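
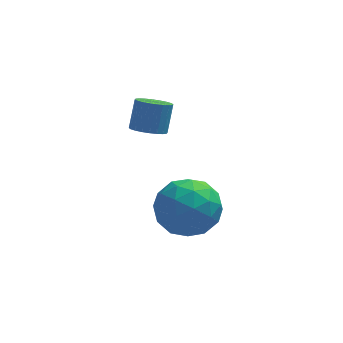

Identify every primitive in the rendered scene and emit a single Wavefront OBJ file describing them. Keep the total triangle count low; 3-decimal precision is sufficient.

v -2.24 -0.165 -0.305
v -1.845 0.154 -0.586
v -1.625 0.665 0.305
v -2.02 0.345 0.585
v -2.031 0.28 -0.612
v -1.811 0.791 0.278
v -2.249 0.339 -0.592
v -2.029 0.849 0.298
v -2.465 0.32 -0.528
v -2.245 0.831 0.362
v -2.647 0.228 -0.43
v -2.427 0.739 0.46
v -2.767 0.076 -0.313
v -2.547 0.587 0.577
v -2.807 -0.113 -0.195
v -2.587 0.398 0.695
v -2.761 -0.31 -0.094
v -2.54 0.201 0.797
v -2.635 -0.485 -0.025
v -2.415 0.026 0.866
v -2.449 -0.611 0.002
v -2.229 -0.1 0.892
v -2.231 -0.669 -0.018
v -2.011 -0.159 0.872
v -2.015 -0.651 -0.082
v -1.795 -0.14 0.808
v -1.833 -0.559 -0.18
v -1.613 -0.048 0.71
v -1.713 -0.407 -0.297
v -1.493 0.104 0.593
v -1.673 -0.218 -0.415
v -1.453 0.293 0.475
v -1.72 -0.021 -0.517
v -1.499 0.49 0.374
v -2.188 -1.258 -2.922
v -1.732 -0.753 -3.792
v -0.568 -1.767 -2.368
v -0.112 -1.262 -3.238
v -0.576 -0.665 -2.433
v -1.577 -0.35 -2.776
v -0.723 -2.17 -3.384
v -1.724 -1.855 -3.727
v -0.827 -1.317 -4.077
v -0.736 -0.387 -3.49
v -1.564 -2.133 -2.67
v -1.473 -1.203 -2.083
v -2.102 -0.961 -3.406
v -0.198 -1.559 -2.754
v -0.47 -1.208 -2.281
v -0.202 -0.911 -2.792
v -2.011 -0.724 -2.809
v -1.743 -0.427 -3.32
v -1.064 -0.375 -2.521
v -0.557 -2.093 -2.84
v -0.289 -1.796 -3.351
v -2.098 -1.609 -3.368
v -1.83 -1.312 -3.879
v -1.236 -2.145 -3.639
v -1.302 -0.996 -4.085
v -0.35 -1.295 -3.759
v -0.709 -1.828 -3.845
v -1.297 -1.643 -4.046
v -1.249 -0.449 -3.739
v -0.296 -0.748 -3.413
v -0.569 -0.397 -2.941
v -1.157 -0.212 -3.142
v -0.716 -0.78 -3.907
v -2.004 -1.772 -2.747
v -1.051 -2.071 -2.421
v -1.143 -2.308 -3.018
v -1.731 -2.123 -3.219
v -1.95 -1.225 -2.401
v -0.998 -1.524 -2.075
v -1.003 -0.877 -2.114
v -1.591 -0.692 -2.315
v -1.584 -1.74 -2.253
f 2 1 5
f 2 5 3
f 3 5 6
f 3 6 4
f 5 1 7
f 5 7 6
f 6 7 8
f 6 8 4
f 7 1 9
f 7 9 8
f 8 9 10
f 8 10 4
f 9 1 11
f 9 11 10
f 10 11 12
f 10 12 4
f 11 1 13
f 11 13 12
f 12 13 14
f 12 14 4
f 13 1 15
f 13 15 14
f 14 15 16
f 14 16 4
f 15 1 17
f 15 17 16
f 16 17 18
f 16 18 4
f 17 1 19
f 17 19 18
f 18 19 20
f 18 20 4
f 19 1 21
f 19 21 20
f 20 21 22
f 20 22 4
f 21 1 23
f 21 23 22
f 22 23 24
f 22 24 4
f 23 1 25
f 23 25 24
f 24 25 26
f 24 26 4
f 25 1 27
f 25 27 26
f 26 27 28
f 26 28 4
f 27 1 29
f 27 29 28
f 28 29 30
f 28 30 4
f 29 1 31
f 29 31 30
f 30 31 32
f 30 32 4
f 31 1 33
f 31 33 32
f 32 33 34
f 32 34 4
f 33 1 2
f 33 2 34
f 34 2 3
f 34 3 4
f 35 72 51
f 72 46 75
f 51 75 40
f 72 75 51
f 35 51 47
f 51 40 52
f 47 52 36
f 51 52 47
f 35 47 56
f 47 36 57
f 56 57 42
f 47 57 56
f 35 56 68
f 56 42 71
f 68 71 45
f 56 71 68
f 35 68 72
f 68 45 76
f 72 76 46
f 68 76 72
f 36 52 63
f 52 40 66
f 63 66 44
f 52 66 63
f 40 75 53
f 75 46 74
f 53 74 39
f 75 74 53
f 46 76 73
f 76 45 69
f 73 69 37
f 76 69 73
f 45 71 70
f 71 42 58
f 70 58 41
f 71 58 70
f 42 57 62
f 57 36 59
f 62 59 43
f 57 59 62
f 38 64 50
f 64 44 65
f 50 65 39
f 64 65 50
f 38 50 48
f 50 39 49
f 48 49 37
f 50 49 48
f 38 48 55
f 48 37 54
f 55 54 41
f 48 54 55
f 38 55 60
f 55 41 61
f 60 61 43
f 55 61 60
f 38 60 64
f 60 43 67
f 64 67 44
f 60 67 64
f 39 65 53
f 65 44 66
f 53 66 40
f 65 66 53
f 37 49 73
f 49 39 74
f 73 74 46
f 49 74 73
f 41 54 70
f 54 37 69
f 70 69 45
f 54 69 70
f 43 61 62
f 61 41 58
f 62 58 42
f 61 58 62
f 44 67 63
f 67 43 59
f 63 59 36
f 67 59 63



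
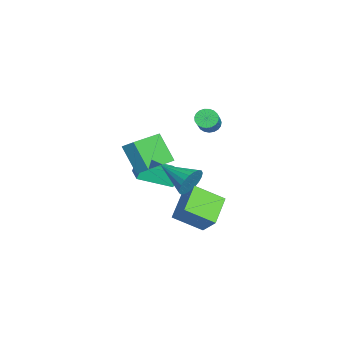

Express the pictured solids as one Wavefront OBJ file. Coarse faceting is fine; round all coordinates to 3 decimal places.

v 1.655 1.17 -3.043
v 1.697 -0.47 -2.064
v 0.036 1.629 -2.204
v 0.078 -0.011 -1.226
v 2.422 1.851 -1.934
v 2.464 0.211 -0.956
v 0.803 2.31 -1.096
v 0.845 0.67 -0.117
v 1.768 -1.681 4.032
v 2.105 -1.066 4.564
v 2.618 -0.883 2.57
v 2.955 -0.268 3.102
v 3.465 -2.892 4.358
v 3.802 -2.277 4.89
v 4.315 -2.094 2.896
v 4.652 -1.479 3.428
v -2.623 1.329 2.674
v -2.253 1.064 2.209
v -0.888 0.947 3.361
v -1.257 1.211 3.826
v -2.204 1.328 2.177
v -0.838 1.211 3.329
v -2.226 1.592 2.231
v -0.861 1.475 3.383
v -2.318 1.81 2.362
v -0.952 1.693 3.514
v -2.462 1.945 2.546
v -1.097 1.828 3.698
v -2.634 1.974 2.753
v -1.268 1.856 3.905
v -2.804 1.891 2.946
v -1.438 1.773 4.098
v -2.942 1.71 3.092
v -1.577 1.593 4.244
v -3.026 1.464 3.166
v -1.66 1.347 4.317
v -3.039 1.194 3.154
v -1.674 1.077 4.306
v -2.981 0.948 3.06
v -1.616 0.83 4.212
v -2.861 0.767 2.899
v -1.496 0.65 4.051
v -2.699 0.684 2.699
v -1.334 0.566 3.851
v -2.524 0.712 2.495
v -1.159 0.594 3.647
v -2.367 0.846 2.322
v -1.001 0.729 3.473
v 1.324 0.512 0.443
v 1.799 0.457 1.264
v 0.176 -1.132 0.997
v 1.5 0.697 1.358
v 1.171 0.905 1.294
v 0.868 1.046 1.083
v 0.644 1.094 0.761
v 0.537 1.041 0.385
v 0.567 0.897 0.018
v 0.727 0.687 -0.275
v 0.991 0.446 -0.444
v 1.312 0.216 -0.46
v 1.635 0.038 -0.319
v 1.905 -0.058 -0.047
v 2.074 -0.056 0.311
v 2.113 0.044 0.691
v 2.016 0.226 1.028
v -3.622 -2.953 -1.868
v -3.882 -2.635 -0.978
v -3.925 -0.987 -2.658
v -4.184 -0.669 -1.768
v -2.096 -2.591 -1.552
v -2.355 -2.273 -0.662
v -2.398 -0.625 -2.342
v -2.658 -0.307 -1.452
f 2 4 1
f 5 2 1
f 1 4 3
f 3 5 1
f 2 8 4
f 6 2 5
f 6 8 2
f 4 8 3
f 7 5 3
f 3 8 7
f 7 6 5
f 8 6 7
f 10 12 9
f 13 10 9
f 9 12 11
f 11 13 9
f 10 16 12
f 14 10 13
f 14 16 10
f 12 16 11
f 15 13 11
f 11 16 15
f 15 14 13
f 16 14 15
f 18 17 21
f 18 21 19
f 19 21 22
f 19 22 20
f 21 17 23
f 21 23 22
f 22 23 24
f 22 24 20
f 23 17 25
f 23 25 24
f 24 25 26
f 24 26 20
f 25 17 27
f 25 27 26
f 26 27 28
f 26 28 20
f 27 17 29
f 27 29 28
f 28 29 30
f 28 30 20
f 29 17 31
f 29 31 30
f 30 31 32
f 30 32 20
f 31 17 33
f 31 33 32
f 32 33 34
f 32 34 20
f 33 17 35
f 33 35 34
f 34 35 36
f 34 36 20
f 35 17 37
f 35 37 36
f 36 37 38
f 36 38 20
f 37 17 39
f 37 39 38
f 38 39 40
f 38 40 20
f 39 17 41
f 39 41 40
f 40 41 42
f 40 42 20
f 41 17 43
f 41 43 42
f 42 43 44
f 42 44 20
f 43 17 45
f 43 45 44
f 44 45 46
f 44 46 20
f 45 17 47
f 45 47 46
f 46 47 48
f 46 48 20
f 47 17 18
f 47 18 48
f 48 18 19
f 48 19 20
f 50 49 52
f 50 52 51
f 52 49 53
f 52 53 51
f 53 49 54
f 53 54 51
f 54 49 55
f 54 55 51
f 55 49 56
f 55 56 51
f 56 49 57
f 56 57 51
f 57 49 58
f 57 58 51
f 58 49 59
f 58 59 51
f 59 49 60
f 59 60 51
f 60 49 61
f 60 61 51
f 61 49 62
f 61 62 51
f 62 49 63
f 62 63 51
f 63 49 64
f 63 64 51
f 64 49 65
f 64 65 51
f 65 49 50
f 65 50 51
f 67 69 66
f 70 67 66
f 66 69 68
f 68 70 66
f 67 73 69
f 71 67 70
f 71 73 67
f 69 73 68
f 72 70 68
f 68 73 72
f 72 71 70
f 73 71 72



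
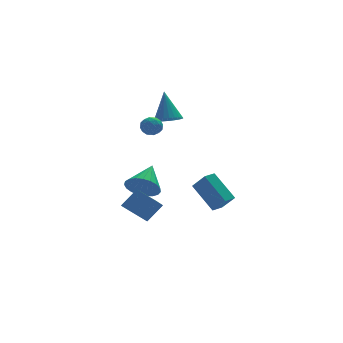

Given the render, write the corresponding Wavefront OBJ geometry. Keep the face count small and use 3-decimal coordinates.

v -3.439 -1.718 3.449
v -2.894 -1.38 3.483
v -2.946 -2.46 2.917
v -2.401 -2.122 2.951
v -2.647 -2.388 3.48
v -2.952 -1.929 3.809
v -2.888 -1.911 2.591
v -3.193 -1.452 2.92
v -2.554 -1.5 2.952
v -2.405 -1.794 3.502
v -3.435 -2.046 2.898
v -3.286 -2.34 3.448
v -3.21 -1.484 3.513
v -2.63 -2.356 2.887
v -2.775 -2.512 3.199
v -2.455 -2.314 3.218
v -3.243 -1.806 3.705
v -2.923 -1.608 3.724
v -2.778 -2.2 3.723
v -2.917 -2.232 2.676
v -2.597 -2.034 2.695
v -3.385 -1.526 3.182
v -3.065 -1.328 3.201
v -3.062 -1.64 2.677
v -2.69 -1.355 3.22
v -2.4 -1.792 2.908
v -2.686 -1.667 2.696
v -2.865 -1.398 2.89
v -2.602 -1.529 3.544
v -2.312 -1.965 3.231
v -2.457 -2.121 3.542
v -2.636 -1.852 3.735
v -2.402 -1.599 3.232
v -3.528 -1.875 3.169
v -3.238 -2.311 2.856
v -3.204 -1.988 2.665
v -3.383 -1.719 2.858
v -3.44 -2.048 3.492
v -3.15 -2.485 3.18
v -2.975 -2.442 3.51
v -3.154 -2.173 3.704
v -3.438 -2.241 3.168
v -3.049 -0.796 -1.69
v -2.293 -1.459 -1.596
v -2.051 0.476 -0.75
v -2.196 -1.267 -1.957
v -2.247 -0.994 -2.272
v -2.436 -0.687 -2.486
v -2.732 -0.399 -2.563
v -3.082 -0.179 -2.489
v -3.426 -0.066 -2.277
v -3.705 -0.079 -1.964
v -3.871 -0.216 -1.603
v -3.894 -0.453 -1.257
v -3.771 -0.75 -0.986
v -3.524 -1.054 -0.837
v -3.194 -1.314 -0.836
v -2.839 -1.485 -0.982
v -2.52 -1.536 -1.251
v -4.216 -3.811 -2.359
v -3.297 -3.645 -1.412
v -4.91 -2.833 -1.857
v -3.991 -2.667 -0.91
v -3.509 -2.873 -3.21
v -2.59 -2.707 -2.263
v -4.203 -1.895 -2.708
v -3.284 -1.729 -1.761
v 1.715 1.241 -5.07
v 1.046 2.661 -3.674
v 2.424 1.61 -5.105
v 1.755 3.029 -3.71
v 2.165 0.471 -4.07
v 1.496 1.89 -2.675
v 2.874 0.839 -4.106
v 2.205 2.259 -2.71
v -0.705 1.648 2.056
v -0.063 1.217 2.264
v -0.615 2.612 3.784
v 0.07 1.461 2.121
v 0.086 1.733 1.968
v -0.019 1.991 1.829
v -0.228 2.198 1.725
v -0.51 2.321 1.671
v -0.821 2.341 1.675
v -1.115 2.256 1.738
v -1.346 2.078 1.849
v -1.48 1.835 1.992
v -1.495 1.563 2.145
v -1.39 1.304 2.284
v -1.181 1.098 2.388
v -0.899 0.975 2.442
v -0.588 0.954 2.438
v -0.294 1.039 2.375
f 1 38 17
f 38 12 41
f 17 41 6
f 38 41 17
f 1 17 13
f 17 6 18
f 13 18 2
f 17 18 13
f 1 13 22
f 13 2 23
f 22 23 8
f 13 23 22
f 1 22 34
f 22 8 37
f 34 37 11
f 22 37 34
f 1 34 38
f 34 11 42
f 38 42 12
f 34 42 38
f 2 18 29
f 18 6 32
f 29 32 10
f 18 32 29
f 6 41 19
f 41 12 40
f 19 40 5
f 41 40 19
f 12 42 39
f 42 11 35
f 39 35 3
f 42 35 39
f 11 37 36
f 37 8 24
f 36 24 7
f 37 24 36
f 8 23 28
f 23 2 25
f 28 25 9
f 23 25 28
f 4 30 16
f 30 10 31
f 16 31 5
f 30 31 16
f 4 16 14
f 16 5 15
f 14 15 3
f 16 15 14
f 4 14 21
f 14 3 20
f 21 20 7
f 14 20 21
f 4 21 26
f 21 7 27
f 26 27 9
f 21 27 26
f 4 26 30
f 26 9 33
f 30 33 10
f 26 33 30
f 5 31 19
f 31 10 32
f 19 32 6
f 31 32 19
f 3 15 39
f 15 5 40
f 39 40 12
f 15 40 39
f 7 20 36
f 20 3 35
f 36 35 11
f 20 35 36
f 9 27 28
f 27 7 24
f 28 24 8
f 27 24 28
f 10 33 29
f 33 9 25
f 29 25 2
f 33 25 29
f 44 43 46
f 44 46 45
f 46 43 47
f 46 47 45
f 47 43 48
f 47 48 45
f 48 43 49
f 48 49 45
f 49 43 50
f 49 50 45
f 50 43 51
f 50 51 45
f 51 43 52
f 51 52 45
f 52 43 53
f 52 53 45
f 53 43 54
f 53 54 45
f 54 43 55
f 54 55 45
f 55 43 56
f 55 56 45
f 56 43 57
f 56 57 45
f 57 43 58
f 57 58 45
f 58 43 59
f 58 59 45
f 59 43 44
f 59 44 45
f 61 63 60
f 64 61 60
f 60 63 62
f 62 64 60
f 61 67 63
f 65 61 64
f 65 67 61
f 63 67 62
f 66 64 62
f 62 67 66
f 66 65 64
f 67 65 66
f 69 71 68
f 72 69 68
f 68 71 70
f 70 72 68
f 69 75 71
f 73 69 72
f 73 75 69
f 71 75 70
f 74 72 70
f 70 75 74
f 74 73 72
f 75 73 74
f 77 76 79
f 77 79 78
f 79 76 80
f 79 80 78
f 80 76 81
f 80 81 78
f 81 76 82
f 81 82 78
f 82 76 83
f 82 83 78
f 83 76 84
f 83 84 78
f 84 76 85
f 84 85 78
f 85 76 86
f 85 86 78
f 86 76 87
f 86 87 78
f 87 76 88
f 87 88 78
f 88 76 89
f 88 89 78
f 89 76 90
f 89 90 78
f 90 76 91
f 90 91 78
f 91 76 92
f 91 92 78
f 92 76 93
f 92 93 78
f 93 76 77
f 93 77 78



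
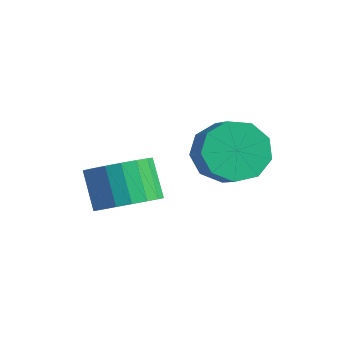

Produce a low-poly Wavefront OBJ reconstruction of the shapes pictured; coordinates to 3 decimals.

v 0.269 -4.094 0.624
v 1.122 -4.113 1.253
v 0.263 -3.785 2.426
v -0.589 -3.766 1.796
v 1.104 -3.662 1.114
v 0.245 -3.334 2.287
v 0.921 -3.297 0.878
v 0.062 -2.969 2.051
v 0.609 -3.09 0.591
v -0.25 -2.762 1.764
v 0.229 -3.082 0.311
v -0.63 -2.754 1.484
v -0.142 -3.274 0.093
v -1.001 -2.946 1.265
v -0.432 -3.629 -0.02
v -1.291 -3.3 1.152
v -0.583 -4.075 -0.006
v -1.442 -3.747 1.167
v -0.565 -4.526 0.133
v -1.424 -4.198 1.306
v -0.382 -4.891 0.369
v -1.241 -4.563 1.542
v -0.07 -5.098 0.656
v -0.929 -4.77 1.829
v 0.31 -5.106 0.936
v -0.549 -4.778 2.109
v 0.681 -4.914 1.155
v -0.178 -4.586 2.327
v 0.971 -4.56 1.268
v 0.112 -4.231 2.44
v 1.319 -1.23 2.13
v 1.769 -1.751 1.272
v 2.651 -2.11 1.952
v 2.201 -1.59 2.81
v 2.028 -1.045 1.309
v 2.909 -1.405 1.989
v 1.955 -0.426 1.731
v 2.837 -0.786 2.411
v 1.585 -0.183 2.339
v 2.466 -0.543 3.019
v 1.09 -0.43 2.85
v 1.972 -0.79 3.53
v 0.703 -1.052 3.023
v 1.584 -1.411 3.703
v 0.604 -1.757 2.779
v 1.485 -2.116 3.459
v 0.84 -2.215 2.231
v 1.721 -2.575 2.911
v 1.3 -2.213 1.636
v 2.181 -2.572 2.316
f 2 1 5
f 2 5 3
f 3 5 6
f 3 6 4
f 5 1 7
f 5 7 6
f 6 7 8
f 6 8 4
f 7 1 9
f 7 9 8
f 8 9 10
f 8 10 4
f 9 1 11
f 9 11 10
f 10 11 12
f 10 12 4
f 11 1 13
f 11 13 12
f 12 13 14
f 12 14 4
f 13 1 15
f 13 15 14
f 14 15 16
f 14 16 4
f 15 1 17
f 15 17 16
f 16 17 18
f 16 18 4
f 17 1 19
f 17 19 18
f 18 19 20
f 18 20 4
f 19 1 21
f 19 21 20
f 20 21 22
f 20 22 4
f 21 1 23
f 21 23 22
f 22 23 24
f 22 24 4
f 23 1 25
f 23 25 24
f 24 25 26
f 24 26 4
f 25 1 27
f 25 27 26
f 26 27 28
f 26 28 4
f 27 1 29
f 27 29 28
f 28 29 30
f 28 30 4
f 29 1 2
f 29 2 30
f 30 2 3
f 30 3 4
f 32 31 35
f 32 35 33
f 33 35 36
f 33 36 34
f 35 31 37
f 35 37 36
f 36 37 38
f 36 38 34
f 37 31 39
f 37 39 38
f 38 39 40
f 38 40 34
f 39 31 41
f 39 41 40
f 40 41 42
f 40 42 34
f 41 31 43
f 41 43 42
f 42 43 44
f 42 44 34
f 43 31 45
f 43 45 44
f 44 45 46
f 44 46 34
f 45 31 47
f 45 47 46
f 46 47 48
f 46 48 34
f 47 31 49
f 47 49 48
f 48 49 50
f 48 50 34
f 49 31 32
f 49 32 50
f 50 32 33
f 50 33 34



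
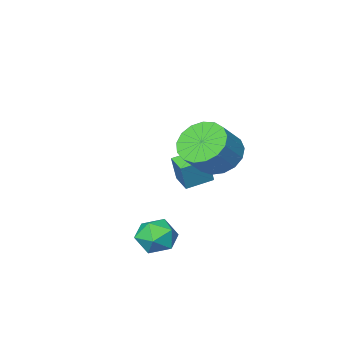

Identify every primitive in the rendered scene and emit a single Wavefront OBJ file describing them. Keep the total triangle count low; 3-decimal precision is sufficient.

v 1.51 1.338 -3.617
v 2.148 0.857 -3.88
v 1.192 0.403 -2.68
v 1.83 -0.078 -2.943
v 1.986 0.646 -2.545
v 2.183 1.224 -3.124
v 1.157 0.036 -3.436
v 1.354 0.614 -4.015
v 1.929 0.052 -3.768
v 2.442 0.429 -3.218
v 0.898 0.831 -3.342
v 1.411 1.208 -2.792
v -1.442 -0.15 -0.417
v -0.725 -0.203 -1.112
v 0.199 0.058 -0.177
v -0.518 0.11 0.517
v -0.853 0.258 -1.114
v 0.071 0.519 -0.18
v -1.116 0.626 -0.957
v -0.192 0.887 -0.022
v -1.454 0.816 -0.676
v -0.529 1.076 0.259
v -1.789 0.784 -0.335
v -0.865 1.045 0.599
v -2.044 0.538 -0.014
v -1.12 0.799 0.921
v -2.162 0.135 0.215
v -1.238 0.396 1.15
v -2.115 -0.334 0.299
v -1.191 -0.073 1.234
v -1.914 -0.761 0.219
v -0.989 -0.5 1.154
v -1.604 -1.048 -0.007
v -0.68 -0.787 0.928
v -1.258 -1.129 -0.326
v -0.334 -0.868 0.608
v -0.953 -0.986 -0.667
v -0.029 -0.725 0.267
v -0.761 -0.652 -0.951
v 0.163 -0.391 -0.016
v -3.535 -4.193 -3.387
v -3.2 -4.044 -2.182
v -3.381 -3.299 -3.541
v -3.046 -3.15 -2.336
v -2.434 -4.43 -3.664
v -2.099 -4.281 -2.459
v -2.28 -3.536 -3.818
v -1.945 -3.387 -2.613
f 1 12 6
f 1 6 2
f 1 2 8
f 1 8 11
f 1 11 12
f 2 6 10
f 6 12 5
f 12 11 3
f 11 8 7
f 8 2 9
f 4 10 5
f 4 5 3
f 4 3 7
f 4 7 9
f 4 9 10
f 5 10 6
f 3 5 12
f 7 3 11
f 9 7 8
f 10 9 2
f 14 13 17
f 14 17 15
f 15 17 18
f 15 18 16
f 17 13 19
f 17 19 18
f 18 19 20
f 18 20 16
f 19 13 21
f 19 21 20
f 20 21 22
f 20 22 16
f 21 13 23
f 21 23 22
f 22 23 24
f 22 24 16
f 23 13 25
f 23 25 24
f 24 25 26
f 24 26 16
f 25 13 27
f 25 27 26
f 26 27 28
f 26 28 16
f 27 13 29
f 27 29 28
f 28 29 30
f 28 30 16
f 29 13 31
f 29 31 30
f 30 31 32
f 30 32 16
f 31 13 33
f 31 33 32
f 32 33 34
f 32 34 16
f 33 13 35
f 33 35 34
f 34 35 36
f 34 36 16
f 35 13 37
f 35 37 36
f 36 37 38
f 36 38 16
f 37 13 39
f 37 39 38
f 38 39 40
f 38 40 16
f 39 13 14
f 39 14 40
f 40 14 15
f 40 15 16
f 42 44 41
f 45 42 41
f 41 44 43
f 43 45 41
f 42 48 44
f 46 42 45
f 46 48 42
f 44 48 43
f 47 45 43
f 43 48 47
f 47 46 45
f 48 46 47



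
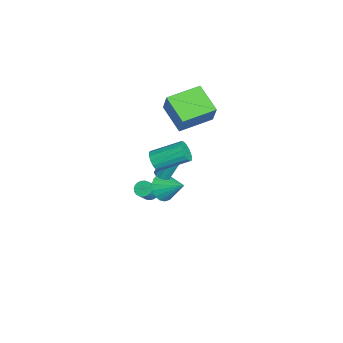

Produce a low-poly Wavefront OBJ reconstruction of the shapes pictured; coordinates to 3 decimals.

v 2.026 -0.648 3.039
v 2.588 -0.479 2.658
v 2.637 1.257 3.5
v 2.074 1.088 3.881
v 2.33 -0.38 2.469
v 2.379 1.356 3.31
v 2.002 -0.342 2.41
v 2.051 1.394 3.252
v 1.68 -0.375 2.495
v 1.729 1.361 3.337
v 1.437 -0.47 2.706
v 1.485 1.266 3.547
v 1.328 -0.606 2.992
v 1.377 1.131 3.834
v 1.38 -0.751 3.289
v 1.429 0.985 4.131
v 1.579 -0.873 3.529
v 1.628 0.863 4.371
v 1.881 -0.944 3.657
v 1.93 0.793 4.499
v 2.216 -0.946 3.643
v 2.265 0.79 4.485
v 2.507 -0.881 3.491
v 2.556 0.855 4.333
v 2.688 -0.762 3.235
v 2.737 0.974 4.077
v 2.717 -0.617 2.935
v 2.766 1.119 3.776
v -0.184 -0.142 -0.097
v 0.154 0.215 -0.233
v -0.018 1.119 1.721
v -0.356 0.762 1.857
v -0.134 0.32 -0.307
v -0.306 1.224 1.647
v -0.441 0.249 -0.301
v -0.613 1.153 1.653
v -0.65 0.028 -0.217
v -0.822 0.932 1.737
v -0.681 -0.258 -0.087
v -0.853 0.647 1.867
v -0.522 -0.499 0.039
v -0.694 0.405 1.993
v -0.234 -0.604 0.113
v -0.406 0.3 2.067
v 0.073 -0.533 0.107
v -0.099 0.371 2.061
v 0.282 -0.312 0.023
v 0.11 0.592 1.977
v 0.313 -0.027 -0.107
v 0.141 0.878 1.847
v -3.563 0.078 3.098
v -2.858 0.24 4.514
v -4.478 2.043 3.328
v -3.772 2.206 4.744
v -1.988 0.914 2.216
v -1.282 1.077 3.632
v -2.902 2.88 2.446
v -2.197 3.042 3.862
v -1.876 0.008 -2.726
v -1.49 0.343 -3.551
v -1.044 1.152 -1.874
v -1.851 0.576 -3.512
v -2.217 0.697 -3.317
v -2.515 0.682 -3.005
v -2.687 0.533 -2.638
v -2.698 0.28 -2.288
v -2.546 -0.026 -2.025
v -2.261 -0.326 -1.901
v -1.9 -0.559 -1.94
v -1.534 -0.68 -2.134
v -1.236 -0.665 -2.446
v -1.064 -0.516 -2.813
v -1.054 -0.263 -3.163
v -1.206 0.043 -3.426
v -3.279 -0.719 -4.384
v -2.803 -0.52 -4.626
v -2.145 -0.961 -3.698
v -2.621 -1.161 -3.456
v -2.87 -0.337 -4.492
v -2.213 -0.778 -3.564
v -3.008 -0.22 -4.338
v -2.35 -0.661 -3.41
v -3.193 -0.189 -4.193
v -2.535 -0.631 -3.265
v -3.392 -0.25 -4.08
v -2.735 -0.692 -3.153
v -3.572 -0.392 -4.021
v -2.915 -0.834 -3.093
v -3.701 -0.591 -4.024
v -3.044 -1.033 -3.096
v -3.758 -0.812 -4.089
v -3.1 -1.253 -3.161
v -3.731 -1.017 -4.205
v -3.073 -1.458 -3.277
v -3.626 -1.17 -4.352
v -2.969 -1.612 -3.424
v -3.461 -1.246 -4.505
v -2.804 -1.687 -3.577
v -3.265 -1.23 -4.637
v -2.607 -1.671 -3.709
v -3.071 -1.126 -4.725
v -2.413 -1.567 -3.797
v -2.913 -0.952 -4.754
v -2.255 -1.393 -3.826
v -2.818 -0.737 -4.719
v -2.16 -1.179 -3.791
f 2 1 5
f 2 5 3
f 3 5 6
f 3 6 4
f 5 1 7
f 5 7 6
f 6 7 8
f 6 8 4
f 7 1 9
f 7 9 8
f 8 9 10
f 8 10 4
f 9 1 11
f 9 11 10
f 10 11 12
f 10 12 4
f 11 1 13
f 11 13 12
f 12 13 14
f 12 14 4
f 13 1 15
f 13 15 14
f 14 15 16
f 14 16 4
f 15 1 17
f 15 17 16
f 16 17 18
f 16 18 4
f 17 1 19
f 17 19 18
f 18 19 20
f 18 20 4
f 19 1 21
f 19 21 20
f 20 21 22
f 20 22 4
f 21 1 23
f 21 23 22
f 22 23 24
f 22 24 4
f 23 1 25
f 23 25 24
f 24 25 26
f 24 26 4
f 25 1 27
f 25 27 26
f 26 27 28
f 26 28 4
f 27 1 2
f 27 2 28
f 28 2 3
f 28 3 4
f 30 29 33
f 30 33 31
f 31 33 34
f 31 34 32
f 33 29 35
f 33 35 34
f 34 35 36
f 34 36 32
f 35 29 37
f 35 37 36
f 36 37 38
f 36 38 32
f 37 29 39
f 37 39 38
f 38 39 40
f 38 40 32
f 39 29 41
f 39 41 40
f 40 41 42
f 40 42 32
f 41 29 43
f 41 43 42
f 42 43 44
f 42 44 32
f 43 29 45
f 43 45 44
f 44 45 46
f 44 46 32
f 45 29 47
f 45 47 46
f 46 47 48
f 46 48 32
f 47 29 49
f 47 49 48
f 48 49 50
f 48 50 32
f 49 29 30
f 49 30 50
f 50 30 31
f 50 31 32
f 52 54 51
f 55 52 51
f 51 54 53
f 53 55 51
f 52 58 54
f 56 52 55
f 56 58 52
f 54 58 53
f 57 55 53
f 53 58 57
f 57 56 55
f 58 56 57
f 60 59 62
f 60 62 61
f 62 59 63
f 62 63 61
f 63 59 64
f 63 64 61
f 64 59 65
f 64 65 61
f 65 59 66
f 65 66 61
f 66 59 67
f 66 67 61
f 67 59 68
f 67 68 61
f 68 59 69
f 68 69 61
f 69 59 70
f 69 70 61
f 70 59 71
f 70 71 61
f 71 59 72
f 71 72 61
f 72 59 73
f 72 73 61
f 73 59 74
f 73 74 61
f 74 59 60
f 74 60 61
f 76 75 79
f 76 79 77
f 77 79 80
f 77 80 78
f 79 75 81
f 79 81 80
f 80 81 82
f 80 82 78
f 81 75 83
f 81 83 82
f 82 83 84
f 82 84 78
f 83 75 85
f 83 85 84
f 84 85 86
f 84 86 78
f 85 75 87
f 85 87 86
f 86 87 88
f 86 88 78
f 87 75 89
f 87 89 88
f 88 89 90
f 88 90 78
f 89 75 91
f 89 91 90
f 90 91 92
f 90 92 78
f 91 75 93
f 91 93 92
f 92 93 94
f 92 94 78
f 93 75 95
f 93 95 94
f 94 95 96
f 94 96 78
f 95 75 97
f 95 97 96
f 96 97 98
f 96 98 78
f 97 75 99
f 97 99 98
f 98 99 100
f 98 100 78
f 99 75 101
f 99 101 100
f 100 101 102
f 100 102 78
f 101 75 103
f 101 103 102
f 102 103 104
f 102 104 78
f 103 75 105
f 103 105 104
f 104 105 106
f 104 106 78
f 105 75 76
f 105 76 106
f 106 76 77
f 106 77 78



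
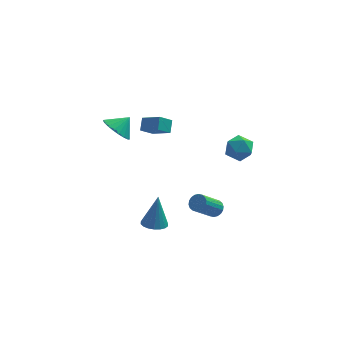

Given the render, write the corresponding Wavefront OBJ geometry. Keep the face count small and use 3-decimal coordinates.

v -3.578 3.759 0.169
v -2.972 4.103 -0.629
v -2.762 4.181 0.971
v -3.228 4.453 -0.552
v -3.545 4.683 -0.35
v -3.868 4.753 -0.059
v -4.141 4.652 0.273
v -4.316 4.396 0.586
v -4.364 4.03 0.827
v -4.276 3.617 0.954
v -4.068 3.229 0.946
v -3.774 2.933 0.803
v -3.447 2.779 0.551
v -3.143 2.795 0.232
v -2.914 2.977 -0.097
v -2.8 3.295 -0.38
v -2.82 3.693 -0.569
v 1.917 -3.479 -0.981
v 2.406 -3.623 -0.684
v 1.392 -4.425 0.597
v 0.903 -4.281 0.301
v 2.345 -3.388 -0.585
v 1.331 -4.19 0.696
v 2.199 -3.171 -0.564
v 1.185 -3.972 0.717
v 1.997 -3.014 -0.626
v 0.983 -3.816 0.655
v 1.78 -2.95 -0.758
v 0.766 -3.752 0.523
v 1.589 -2.991 -0.934
v 0.575 -3.792 0.347
v 1.464 -3.128 -1.12
v 0.45 -3.93 0.162
v 1.428 -3.335 -1.277
v 0.414 -4.137 0.004
v 1.489 -3.57 -1.376
v 0.475 -4.372 -0.095
v 1.635 -3.788 -1.397
v 0.621 -4.589 -0.116
v 1.837 -3.944 -1.335
v 0.823 -4.746 -0.054
v 2.054 -4.008 -1.203
v 1.04 -4.81 0.078
v 2.245 -3.968 -1.027
v 1.231 -4.769 0.254
v 2.37 -3.83 -0.842
v 1.356 -4.632 0.44
v -1.445 -0.757 -4.818
v -0.825 -1.29 -4.755
v -1.195 -0.223 -2.762
v -0.657 -0.982 -4.856
v -0.646 -0.629 -4.949
v -0.792 -0.302 -5.016
v -1.068 -0.065 -5.044
v -1.419 0.035 -5.028
v -1.775 -0.022 -4.97
v -2.065 -0.224 -4.882
v -2.233 -0.533 -4.781
v -2.245 -0.885 -4.688
v -2.098 -1.213 -4.621
v -1.822 -1.45 -4.593
v -1.471 -1.55 -4.609
v -1.116 -1.493 -4.667
v -1.13 2.236 1.379
v -0.995 2.937 1.96
v -2.161 2.988 0.712
v -2.027 3.689 1.293
v -0.393 2.651 0.707
v -0.259 3.352 1.288
v -1.425 3.403 0.04
v -1.29 4.104 0.621
v 3.526 -2.085 3.535
v 4.073 -2.574 4.115
v 2.487 -3.186 3.585
v 3.034 -3.675 4.165
v 2.631 -2.884 4.459
v 3.272 -2.203 4.428
v 3.288 -3.557 3.272
v 3.929 -2.876 3.241
v 3.926 -3.484 3.953
v 3.52 -3.068 4.686
v 3.04 -2.692 3.014
v 2.634 -2.276 3.747
f 2 1 4
f 2 4 3
f 4 1 5
f 4 5 3
f 5 1 6
f 5 6 3
f 6 1 7
f 6 7 3
f 7 1 8
f 7 8 3
f 8 1 9
f 8 9 3
f 9 1 10
f 9 10 3
f 10 1 11
f 10 11 3
f 11 1 12
f 11 12 3
f 12 1 13
f 12 13 3
f 13 1 14
f 13 14 3
f 14 1 15
f 14 15 3
f 15 1 16
f 15 16 3
f 16 1 17
f 16 17 3
f 17 1 2
f 17 2 3
f 19 18 22
f 19 22 20
f 20 22 23
f 20 23 21
f 22 18 24
f 22 24 23
f 23 24 25
f 23 25 21
f 24 18 26
f 24 26 25
f 25 26 27
f 25 27 21
f 26 18 28
f 26 28 27
f 27 28 29
f 27 29 21
f 28 18 30
f 28 30 29
f 29 30 31
f 29 31 21
f 30 18 32
f 30 32 31
f 31 32 33
f 31 33 21
f 32 18 34
f 32 34 33
f 33 34 35
f 33 35 21
f 34 18 36
f 34 36 35
f 35 36 37
f 35 37 21
f 36 18 38
f 36 38 37
f 37 38 39
f 37 39 21
f 38 18 40
f 38 40 39
f 39 40 41
f 39 41 21
f 40 18 42
f 40 42 41
f 41 42 43
f 41 43 21
f 42 18 44
f 42 44 43
f 43 44 45
f 43 45 21
f 44 18 46
f 44 46 45
f 45 46 47
f 45 47 21
f 46 18 19
f 46 19 47
f 47 19 20
f 47 20 21
f 49 48 51
f 49 51 50
f 51 48 52
f 51 52 50
f 52 48 53
f 52 53 50
f 53 48 54
f 53 54 50
f 54 48 55
f 54 55 50
f 55 48 56
f 55 56 50
f 56 48 57
f 56 57 50
f 57 48 58
f 57 58 50
f 58 48 59
f 58 59 50
f 59 48 60
f 59 60 50
f 60 48 61
f 60 61 50
f 61 48 62
f 61 62 50
f 62 48 63
f 62 63 50
f 63 48 49
f 63 49 50
f 65 67 64
f 68 65 64
f 64 67 66
f 66 68 64
f 65 71 67
f 69 65 68
f 69 71 65
f 67 71 66
f 70 68 66
f 66 71 70
f 70 69 68
f 71 69 70
f 72 83 77
f 72 77 73
f 72 73 79
f 72 79 82
f 72 82 83
f 73 77 81
f 77 83 76
f 83 82 74
f 82 79 78
f 79 73 80
f 75 81 76
f 75 76 74
f 75 74 78
f 75 78 80
f 75 80 81
f 76 81 77
f 74 76 83
f 78 74 82
f 80 78 79
f 81 80 73



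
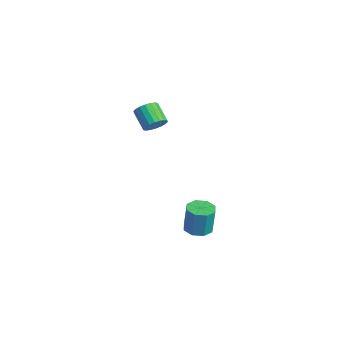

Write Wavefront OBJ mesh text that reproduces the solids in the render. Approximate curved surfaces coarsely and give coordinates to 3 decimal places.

v 1.338 2.259 -4.726
v 1.875 2.749 -4.797
v 1.978 2.851 -3.304
v 1.442 2.361 -3.234
v 1.37 2.986 -4.779
v 1.473 3.089 -3.286
v 0.846 2.798 -4.729
v 0.949 2.9 -3.236
v 0.611 2.293 -4.679
v 0.714 2.396 -3.186
v 0.802 1.769 -4.656
v 0.905 1.871 -3.163
v 1.307 1.531 -4.674
v 1.41 1.634 -3.181
v 1.831 1.72 -4.724
v 1.934 1.822 -3.231
v 2.066 2.224 -4.774
v 2.169 2.327 -3.281
v -0.34 0.811 1.912
v -0.049 0.378 2.265
v -0.988 0.297 2.941
v -1.28 0.729 2.588
v 0.021 0.619 2.391
v -0.918 0.537 3.067
v 0.019 0.898 2.422
v -0.92 0.816 3.098
v -0.054 1.159 2.352
v -0.993 1.077 3.028
v -0.184 1.352 2.195
v -1.123 1.27 2.871
v -0.345 1.437 1.982
v -1.284 1.355 2.658
v -0.505 1.398 1.755
v -1.444 1.317 2.431
v -0.632 1.243 1.559
v -1.571 1.162 2.235
v -0.702 1.003 1.433
v -1.641 0.921 2.109
v -0.7 0.724 1.402
v -1.639 0.642 2.078
v -0.627 0.463 1.472
v -1.566 0.381 2.148
v -0.497 0.27 1.629
v -1.436 0.188 2.305
v -0.336 0.185 1.842
v -1.275 0.103 2.518
v -0.176 0.223 2.069
v -1.115 0.142 2.745
f 2 1 5
f 2 5 3
f 3 5 6
f 3 6 4
f 5 1 7
f 5 7 6
f 6 7 8
f 6 8 4
f 7 1 9
f 7 9 8
f 8 9 10
f 8 10 4
f 9 1 11
f 9 11 10
f 10 11 12
f 10 12 4
f 11 1 13
f 11 13 12
f 12 13 14
f 12 14 4
f 13 1 15
f 13 15 14
f 14 15 16
f 14 16 4
f 15 1 17
f 15 17 16
f 16 17 18
f 16 18 4
f 17 1 2
f 17 2 18
f 18 2 3
f 18 3 4
f 20 19 23
f 20 23 21
f 21 23 24
f 21 24 22
f 23 19 25
f 23 25 24
f 24 25 26
f 24 26 22
f 25 19 27
f 25 27 26
f 26 27 28
f 26 28 22
f 27 19 29
f 27 29 28
f 28 29 30
f 28 30 22
f 29 19 31
f 29 31 30
f 30 31 32
f 30 32 22
f 31 19 33
f 31 33 32
f 32 33 34
f 32 34 22
f 33 19 35
f 33 35 34
f 34 35 36
f 34 36 22
f 35 19 37
f 35 37 36
f 36 37 38
f 36 38 22
f 37 19 39
f 37 39 38
f 38 39 40
f 38 40 22
f 39 19 41
f 39 41 40
f 40 41 42
f 40 42 22
f 41 19 43
f 41 43 42
f 42 43 44
f 42 44 22
f 43 19 45
f 43 45 44
f 44 45 46
f 44 46 22
f 45 19 47
f 45 47 46
f 46 47 48
f 46 48 22
f 47 19 20
f 47 20 48
f 48 20 21
f 48 21 22



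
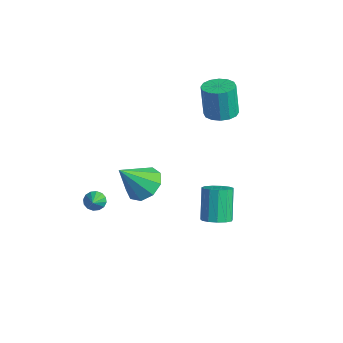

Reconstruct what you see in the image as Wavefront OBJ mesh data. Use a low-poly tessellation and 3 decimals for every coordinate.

v -1.805 -3.413 -1.569
v -1.43 -3.172 -1.816
v -1.055 -3.927 -0.931
v -1.492 -3.013 -1.614
v -1.639 -2.962 -1.401
v -1.829 -3.031 -1.232
v -2.014 -3.203 -1.153
v -2.142 -3.431 -1.186
v -2.18 -3.655 -1.321
v -2.118 -3.814 -1.523
v -1.972 -3.865 -1.736
v -1.781 -3.796 -1.905
v -1.597 -3.624 -1.984
v -1.468 -3.395 -1.951
v -0.994 2.475 2.482
v -0.359 2.045 2.557
v -0.571 2.016 4.193
v -1.206 2.445 4.118
v -0.232 2.422 2.58
v -0.444 2.393 4.216
v -0.309 2.813 2.577
v -0.521 2.784 4.213
v -0.569 3.114 2.549
v -0.782 3.084 4.185
v -0.944 3.243 2.502
v -1.156 3.213 4.138
v -1.331 3.166 2.451
v -1.543 3.137 4.087
v -1.629 2.904 2.407
v -1.841 2.875 4.043
v -1.756 2.527 2.384
v -1.968 2.498 4.02
v -1.679 2.136 2.387
v -1.891 2.107 4.023
v -1.418 1.836 2.415
v -1.631 1.806 4.051
v -1.044 1.707 2.462
v -1.256 1.677 4.098
v -0.657 1.783 2.513
v -0.869 1.754 4.149
v 2.77 -0.09 -0.922
v 3.279 -0.373 -0.571
v 2.579 0.106 0.832
v 2.07 0.39 0.482
v 3.385 -0.012 -0.641
v 2.684 0.467 0.762
v 3.296 0.325 -0.801
v 2.595 0.804 0.603
v 3.04 0.53 -0.999
v 2.339 1.009 0.405
v 2.698 0.539 -1.172
v 1.998 1.018 0.231
v 2.379 0.348 -1.266
v 1.679 0.827 0.137
v 2.185 0.018 -1.251
v 1.484 0.497 0.153
v 2.176 -0.346 -1.131
v 1.476 0.133 0.273
v 2.356 -0.628 -0.945
v 1.656 -0.149 0.459
v 2.667 -0.74 -0.751
v 1.967 -0.261 0.652
v 3.011 -0.645 -0.612
v 2.311 -0.166 0.792
v -2.652 -0.483 -2.324
v -1.667 -0.58 -2.325
v -2.768 -1.677 -0.916
v -1.849 -0.075 -1.913
v -2.408 0.239 -1.693
v -3.08 0.215 -1.768
v -3.552 -0.136 -2.104
v -3.603 -0.649 -2.543
v -3.209 -1.085 -2.88
v -2.554 -1.239 -2.956
v -1.945 -1.04 -2.738
f 2 1 4
f 2 4 3
f 4 1 5
f 4 5 3
f 5 1 6
f 5 6 3
f 6 1 7
f 6 7 3
f 7 1 8
f 7 8 3
f 8 1 9
f 8 9 3
f 9 1 10
f 9 10 3
f 10 1 11
f 10 11 3
f 11 1 12
f 11 12 3
f 12 1 13
f 12 13 3
f 13 1 14
f 13 14 3
f 14 1 2
f 14 2 3
f 16 15 19
f 16 19 17
f 17 19 20
f 17 20 18
f 19 15 21
f 19 21 20
f 20 21 22
f 20 22 18
f 21 15 23
f 21 23 22
f 22 23 24
f 22 24 18
f 23 15 25
f 23 25 24
f 24 25 26
f 24 26 18
f 25 15 27
f 25 27 26
f 26 27 28
f 26 28 18
f 27 15 29
f 27 29 28
f 28 29 30
f 28 30 18
f 29 15 31
f 29 31 30
f 30 31 32
f 30 32 18
f 31 15 33
f 31 33 32
f 32 33 34
f 32 34 18
f 33 15 35
f 33 35 34
f 34 35 36
f 34 36 18
f 35 15 37
f 35 37 36
f 36 37 38
f 36 38 18
f 37 15 39
f 37 39 38
f 38 39 40
f 38 40 18
f 39 15 16
f 39 16 40
f 40 16 17
f 40 17 18
f 42 41 45
f 42 45 43
f 43 45 46
f 43 46 44
f 45 41 47
f 45 47 46
f 46 47 48
f 46 48 44
f 47 41 49
f 47 49 48
f 48 49 50
f 48 50 44
f 49 41 51
f 49 51 50
f 50 51 52
f 50 52 44
f 51 41 53
f 51 53 52
f 52 53 54
f 52 54 44
f 53 41 55
f 53 55 54
f 54 55 56
f 54 56 44
f 55 41 57
f 55 57 56
f 56 57 58
f 56 58 44
f 57 41 59
f 57 59 58
f 58 59 60
f 58 60 44
f 59 41 61
f 59 61 60
f 60 61 62
f 60 62 44
f 61 41 63
f 61 63 62
f 62 63 64
f 62 64 44
f 63 41 42
f 63 42 64
f 64 42 43
f 64 43 44
f 66 65 68
f 66 68 67
f 68 65 69
f 68 69 67
f 69 65 70
f 69 70 67
f 70 65 71
f 70 71 67
f 71 65 72
f 71 72 67
f 72 65 73
f 72 73 67
f 73 65 74
f 73 74 67
f 74 65 75
f 74 75 67
f 75 65 66
f 75 66 67



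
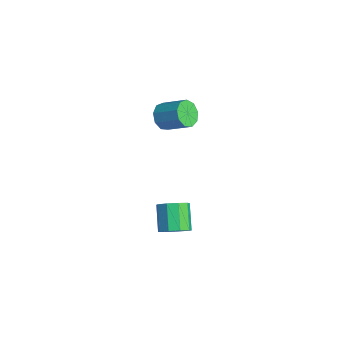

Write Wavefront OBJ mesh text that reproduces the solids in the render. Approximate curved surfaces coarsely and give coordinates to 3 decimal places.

v 1.218 -0.868 -3.966
v 1.648 -1.419 -3.338
v 0.412 -1.003 -2.126
v -0.018 -0.452 -2.754
v 1.883 -0.822 -3.303
v 0.647 -0.405 -2.092
v 1.807 -0.246 -3.579
v 0.571 0.17 -2.367
v 1.455 0.039 -4.036
v 0.219 0.455 -2.824
v 0.992 -0.101 -4.46
v -0.243 0.316 -3.248
v 0.635 -0.6 -4.653
v -0.601 -0.183 -3.441
v 0.55 -1.224 -4.524
v -0.685 -0.807 -3.312
v 0.778 -1.682 -4.134
v -0.457 -1.265 -2.923
v 1.212 -1.759 -3.666
v -0.024 -1.343 -2.454
v -2.35 -0.008 2.948
v -1.821 0.028 2.209
v -0.68 0.965 3.073
v -1.21 0.928 3.812
v -2.217 0.509 2.211
v -1.076 1.445 3.075
v -2.675 0.747 2.558
v -1.535 1.684 3.422
v -2.982 0.632 3.088
v -1.841 1.569 3.951
v -2.993 0.217 3.552
v -1.852 1.154 4.416
v -2.703 -0.303 3.734
v -1.562 0.634 4.597
v -2.249 -0.685 3.548
v -1.108 0.251 4.411
v -1.842 -0.751 3.081
v -0.701 0.186 3.945
v -1.673 -0.469 2.553
v -0.532 0.467 3.416
f 2 1 5
f 2 5 3
f 3 5 6
f 3 6 4
f 5 1 7
f 5 7 6
f 6 7 8
f 6 8 4
f 7 1 9
f 7 9 8
f 8 9 10
f 8 10 4
f 9 1 11
f 9 11 10
f 10 11 12
f 10 12 4
f 11 1 13
f 11 13 12
f 12 13 14
f 12 14 4
f 13 1 15
f 13 15 14
f 14 15 16
f 14 16 4
f 15 1 17
f 15 17 16
f 16 17 18
f 16 18 4
f 17 1 19
f 17 19 18
f 18 19 20
f 18 20 4
f 19 1 2
f 19 2 20
f 20 2 3
f 20 3 4
f 22 21 25
f 22 25 23
f 23 25 26
f 23 26 24
f 25 21 27
f 25 27 26
f 26 27 28
f 26 28 24
f 27 21 29
f 27 29 28
f 28 29 30
f 28 30 24
f 29 21 31
f 29 31 30
f 30 31 32
f 30 32 24
f 31 21 33
f 31 33 32
f 32 33 34
f 32 34 24
f 33 21 35
f 33 35 34
f 34 35 36
f 34 36 24
f 35 21 37
f 35 37 36
f 36 37 38
f 36 38 24
f 37 21 39
f 37 39 38
f 38 39 40
f 38 40 24
f 39 21 22
f 39 22 40
f 40 22 23
f 40 23 24



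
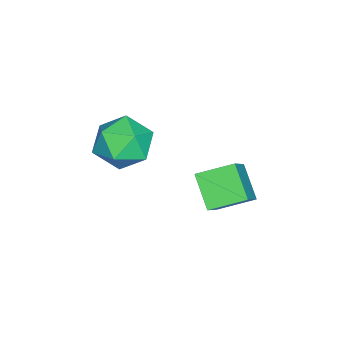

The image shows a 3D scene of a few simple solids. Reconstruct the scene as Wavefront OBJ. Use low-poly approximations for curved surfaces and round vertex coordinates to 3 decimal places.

v -1.977 -1.964 -0.874
v -1.115 -2.203 -0.383
v -1.765 -3.257 -1.877
v -0.903 -3.496 -1.386
v -1.803 -3.604 -0.919
v -1.934 -2.805 -0.299
v -0.946 -2.655 -1.961
v -1.077 -1.856 -1.341
v -0.478 -2.63 -1.055
v -1.008 -3.217 -0.411
v -1.872 -2.243 -1.849
v -2.402 -2.83 -1.205
v -1.644 0.169 -3.63
v -2.379 -0.489 -2.799
v -2.134 1.232 -3.222
v -2.869 0.574 -2.391
v -0.391 0.286 -2.429
v -1.126 -0.372 -1.598
v -0.881 1.349 -2.021
v -1.616 0.691 -1.19
f 1 12 6
f 1 6 2
f 1 2 8
f 1 8 11
f 1 11 12
f 2 6 10
f 6 12 5
f 12 11 3
f 11 8 7
f 8 2 9
f 4 10 5
f 4 5 3
f 4 3 7
f 4 7 9
f 4 9 10
f 5 10 6
f 3 5 12
f 7 3 11
f 9 7 8
f 10 9 2
f 14 16 13
f 17 14 13
f 13 16 15
f 15 17 13
f 14 20 16
f 18 14 17
f 18 20 14
f 16 20 15
f 19 17 15
f 15 20 19
f 19 18 17
f 20 18 19



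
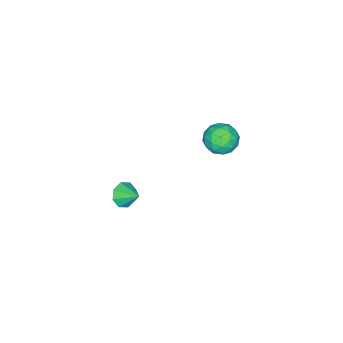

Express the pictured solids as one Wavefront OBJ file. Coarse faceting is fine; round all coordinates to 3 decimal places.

v 3.076 -0.465 -3.944
v 3.375 -0.809 -3.481
v 3.204 0.385 -3.396
v 3.692 -0.635 -3.823
v 3.648 -0.362 -4.236
v 3.269 -0.149 -4.479
v 2.777 -0.121 -4.408
v 2.461 -0.295 -4.066
v 2.505 -0.568 -3.652
v 2.884 -0.781 -3.41
v 1.584 4.21 1.731
v 2.294 4.184 2.074
v 1.786 3.056 1.226
v 2.496 3.03 1.569
v 1.843 2.992 2.009
v 1.718 3.705 2.322
v 2.362 3.535 0.978
v 2.237 4.248 1.291
v 2.774 3.767 1.609
v 2.454 3.431 2.246
v 1.626 3.809 1.054
v 1.306 3.473 1.691
v 1.921 4.298 1.947
v 2.159 2.942 1.353
v 1.775 2.919 1.612
v 2.192 2.904 1.813
v 1.583 4.017 2.093
v 2 4.001 2.295
v 1.735 3.301 2.256
v 2.08 3.239 1.005
v 2.497 3.223 1.207
v 1.888 4.336 1.487
v 2.305 4.321 1.688
v 2.345 3.939 1.044
v 2.621 4.038 1.875
v 2.74 3.359 1.578
v 2.661 3.656 1.231
v 2.587 4.075 1.414
v 2.432 3.84 2.25
v 2.551 3.162 1.953
v 2.167 3.14 2.212
v 2.094 3.559 2.396
v 2.715 3.595 1.976
v 1.529 4.078 1.347
v 1.648 3.4 1.05
v 1.986 3.681 0.904
v 1.913 4.1 1.088
v 1.34 3.881 1.722
v 1.459 3.202 1.425
v 1.493 3.165 1.886
v 1.419 3.584 2.069
v 1.365 3.645 1.324
f 2 1 4
f 2 4 3
f 4 1 5
f 4 5 3
f 5 1 6
f 5 6 3
f 6 1 7
f 6 7 3
f 7 1 8
f 7 8 3
f 8 1 9
f 8 9 3
f 9 1 10
f 9 10 3
f 10 1 2
f 10 2 3
f 11 48 27
f 48 22 51
f 27 51 16
f 48 51 27
f 11 27 23
f 27 16 28
f 23 28 12
f 27 28 23
f 11 23 32
f 23 12 33
f 32 33 18
f 23 33 32
f 11 32 44
f 32 18 47
f 44 47 21
f 32 47 44
f 11 44 48
f 44 21 52
f 48 52 22
f 44 52 48
f 12 28 39
f 28 16 42
f 39 42 20
f 28 42 39
f 16 51 29
f 51 22 50
f 29 50 15
f 51 50 29
f 22 52 49
f 52 21 45
f 49 45 13
f 52 45 49
f 21 47 46
f 47 18 34
f 46 34 17
f 47 34 46
f 18 33 38
f 33 12 35
f 38 35 19
f 33 35 38
f 14 40 26
f 40 20 41
f 26 41 15
f 40 41 26
f 14 26 24
f 26 15 25
f 24 25 13
f 26 25 24
f 14 24 31
f 24 13 30
f 31 30 17
f 24 30 31
f 14 31 36
f 31 17 37
f 36 37 19
f 31 37 36
f 14 36 40
f 36 19 43
f 40 43 20
f 36 43 40
f 15 41 29
f 41 20 42
f 29 42 16
f 41 42 29
f 13 25 49
f 25 15 50
f 49 50 22
f 25 50 49
f 17 30 46
f 30 13 45
f 46 45 21
f 30 45 46
f 19 37 38
f 37 17 34
f 38 34 18
f 37 34 38
f 20 43 39
f 43 19 35
f 39 35 12
f 43 35 39



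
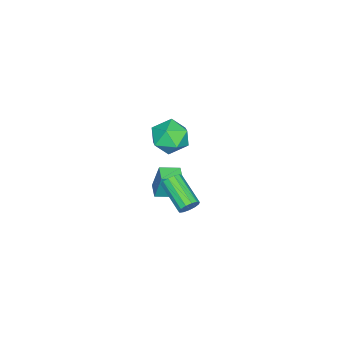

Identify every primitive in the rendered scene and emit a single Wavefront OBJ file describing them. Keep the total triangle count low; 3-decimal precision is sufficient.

v 3.517 2.156 3.539
v 3.894 2.147 3.993
v 2.919 0.755 4.775
v 2.543 0.764 4.321
v 3.654 2.361 4.076
v 2.679 0.97 4.857
v 3.37 2.51 3.987
v 2.395 1.119 4.768
v 3.133 2.547 3.757
v 2.158 1.155 4.538
v 3.018 2.46 3.458
v 2.043 1.068 4.239
v 3.062 2.276 3.184
v 2.087 0.884 3.965
v 3.25 2.054 3.024
v 2.275 0.662 3.805
v 3.523 1.864 3.027
v 2.548 0.472 3.808
v 3.794 1.767 3.193
v 2.82 0.375 3.974
v 3.978 1.794 3.469
v 3.003 0.402 4.25
v 4.015 1.935 3.767
v 3.04 0.544 4.548
v -0.834 -0.651 0.232
v -0.814 -0.233 1.931
v -0.107 -0.189 0.11
v -0.087 0.23 1.809
v -0.213 -1.57 0.451
v -0.193 -1.151 2.15
v 0.514 -1.107 0.329
v 0.534 -0.689 2.028
v -3.676 -1.023 1.052
v -2.665 -1.258 1.653
v -4.355 -2.782 1.507
v -3.344 -3.017 2.108
v -4.116 -2.201 2.528
v -3.696 -1.114 2.247
v -3.324 -2.926 0.913
v -2.904 -1.839 0.632
v -2.448 -2.434 1.567
v -2.937 -1.986 2.565
v -4.083 -2.054 0.595
v -4.572 -1.606 1.593
f 2 1 5
f 2 5 3
f 3 5 6
f 3 6 4
f 5 1 7
f 5 7 6
f 6 7 8
f 6 8 4
f 7 1 9
f 7 9 8
f 8 9 10
f 8 10 4
f 9 1 11
f 9 11 10
f 10 11 12
f 10 12 4
f 11 1 13
f 11 13 12
f 12 13 14
f 12 14 4
f 13 1 15
f 13 15 14
f 14 15 16
f 14 16 4
f 15 1 17
f 15 17 16
f 16 17 18
f 16 18 4
f 17 1 19
f 17 19 18
f 18 19 20
f 18 20 4
f 19 1 21
f 19 21 20
f 20 21 22
f 20 22 4
f 21 1 23
f 21 23 22
f 22 23 24
f 22 24 4
f 23 1 2
f 23 2 24
f 24 2 3
f 24 3 4
f 26 28 25
f 29 26 25
f 25 28 27
f 27 29 25
f 26 32 28
f 30 26 29
f 30 32 26
f 28 32 27
f 31 29 27
f 27 32 31
f 31 30 29
f 32 30 31
f 33 44 38
f 33 38 34
f 33 34 40
f 33 40 43
f 33 43 44
f 34 38 42
f 38 44 37
f 44 43 35
f 43 40 39
f 40 34 41
f 36 42 37
f 36 37 35
f 36 35 39
f 36 39 41
f 36 41 42
f 37 42 38
f 35 37 44
f 39 35 43
f 41 39 40
f 42 41 34



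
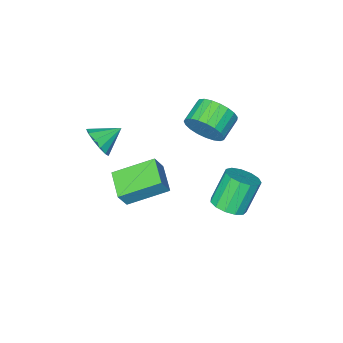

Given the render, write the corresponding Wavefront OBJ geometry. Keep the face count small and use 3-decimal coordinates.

v 3.521 0.666 2.387
v 3.973 1.003 3.051
v 2.419 0.954 2.993
v 3.896 1.37 2.736
v 3.7 1.514 2.31
v 3.447 1.389 1.909
v 3.218 1.035 1.66
v 3.085 0.563 1.642
v 3.091 0.124 1.86
v 3.233 -0.142 2.246
v 3.467 -0.152 2.677
v 3.718 0.098 3.016
v 3.907 0.528 3.155
v -1.117 2.389 1.879
v -0.627 2.04 2.727
v -1.752 1.581 3.189
v -2.243 1.931 2.341
v -0.74 2.439 2.847
v -1.865 1.981 3.309
v -0.919 2.83 2.8
v -2.044 2.372 3.262
v -1.132 3.145 2.593
v -2.257 2.686 3.055
v -1.342 3.329 2.263
v -2.468 2.87 2.725
v -1.514 3.351 1.867
v -2.639 2.892 2.329
v -1.617 3.206 1.473
v -2.742 2.747 1.935
v -1.634 2.92 1.149
v -2.759 2.461 1.611
v -1.561 2.542 0.951
v -2.686 2.084 1.413
v -1.412 2.138 0.914
v -2.537 1.68 1.376
v -1.211 1.778 1.043
v -2.337 1.319 1.505
v -0.995 1.523 1.317
v -2.12 1.064 1.779
v -0.8 1.418 1.689
v -1.925 0.959 2.151
v -0.659 1.48 2.093
v -1.784 1.022 2.555
v -0.598 1.701 2.46
v -1.723 1.242 2.922
v 0.137 0.974 -1.293
v 0.659 1.023 -0.326
v 0.737 2.303 -1.685
v 1.26 2.352 -0.718
v 1.84 -0.052 -2.162
v 2.363 -0.003 -1.195
v 2.441 1.277 -2.554
v 2.963 1.326 -1.587
v -1.947 3.223 -3.84
v -1.164 3.276 -3.38
v -2.111 3.17 -1.759
v -2.893 3.117 -2.22
v -1.327 3.758 -3.443
v -2.274 3.652 -1.823
v -1.687 4.07 -3.633
v -2.634 3.964 -2.012
v -2.129 4.113 -3.889
v -3.076 4.007 -2.268
v -2.514 3.874 -4.129
v -3.46 3.768 -2.508
v -2.718 3.427 -4.278
v -3.665 3.321 -2.657
v -2.678 2.916 -4.287
v -3.624 2.81 -2.667
v -2.405 2.503 -4.155
v -3.352 2.397 -2.534
v -1.987 2.318 -3.923
v -2.934 2.212 -2.302
v -1.556 2.42 -3.665
v -2.503 2.314 -2.044
v -1.249 2.777 -3.462
v -2.196 2.672 -1.841
f 2 1 4
f 2 4 3
f 4 1 5
f 4 5 3
f 5 1 6
f 5 6 3
f 6 1 7
f 6 7 3
f 7 1 8
f 7 8 3
f 8 1 9
f 8 9 3
f 9 1 10
f 9 10 3
f 10 1 11
f 10 11 3
f 11 1 12
f 11 12 3
f 12 1 13
f 12 13 3
f 13 1 2
f 13 2 3
f 15 14 18
f 15 18 16
f 16 18 19
f 16 19 17
f 18 14 20
f 18 20 19
f 19 20 21
f 19 21 17
f 20 14 22
f 20 22 21
f 21 22 23
f 21 23 17
f 22 14 24
f 22 24 23
f 23 24 25
f 23 25 17
f 24 14 26
f 24 26 25
f 25 26 27
f 25 27 17
f 26 14 28
f 26 28 27
f 27 28 29
f 27 29 17
f 28 14 30
f 28 30 29
f 29 30 31
f 29 31 17
f 30 14 32
f 30 32 31
f 31 32 33
f 31 33 17
f 32 14 34
f 32 34 33
f 33 34 35
f 33 35 17
f 34 14 36
f 34 36 35
f 35 36 37
f 35 37 17
f 36 14 38
f 36 38 37
f 37 38 39
f 37 39 17
f 38 14 40
f 38 40 39
f 39 40 41
f 39 41 17
f 40 14 42
f 40 42 41
f 41 42 43
f 41 43 17
f 42 14 44
f 42 44 43
f 43 44 45
f 43 45 17
f 44 14 15
f 44 15 45
f 45 15 16
f 45 16 17
f 47 49 46
f 50 47 46
f 46 49 48
f 48 50 46
f 47 53 49
f 51 47 50
f 51 53 47
f 49 53 48
f 52 50 48
f 48 53 52
f 52 51 50
f 53 51 52
f 55 54 58
f 55 58 56
f 56 58 59
f 56 59 57
f 58 54 60
f 58 60 59
f 59 60 61
f 59 61 57
f 60 54 62
f 60 62 61
f 61 62 63
f 61 63 57
f 62 54 64
f 62 64 63
f 63 64 65
f 63 65 57
f 64 54 66
f 64 66 65
f 65 66 67
f 65 67 57
f 66 54 68
f 66 68 67
f 67 68 69
f 67 69 57
f 68 54 70
f 68 70 69
f 69 70 71
f 69 71 57
f 70 54 72
f 70 72 71
f 71 72 73
f 71 73 57
f 72 54 74
f 72 74 73
f 73 74 75
f 73 75 57
f 74 54 76
f 74 76 75
f 75 76 77
f 75 77 57
f 76 54 55
f 76 55 77
f 77 55 56
f 77 56 57



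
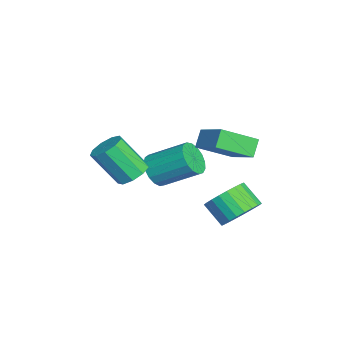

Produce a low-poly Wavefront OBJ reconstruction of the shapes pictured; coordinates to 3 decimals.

v 4.337 4.049 -2.851
v 5.081 3.246 -2.956
v 4.367 2.467 -2.053
v 3.623 3.271 -1.949
v 5.247 3.471 -2.63
v 4.532 2.693 -1.727
v 5.274 3.785 -2.338
v 4.559 3.006 -1.436
v 5.158 4.139 -2.125
v 4.444 3.36 -1.222
v 4.918 4.479 -2.022
v 4.203 3.7 -1.119
v 4.589 4.754 -2.045
v 3.874 3.975 -1.142
v 4.222 4.921 -2.191
v 3.507 4.143 -1.288
v 3.872 4.956 -2.437
v 3.158 4.177 -1.535
v 3.593 4.853 -2.747
v 2.879 4.074 -1.844
v 3.428 4.627 -3.073
v 2.713 3.849 -2.17
v 3.401 4.314 -3.364
v 2.686 3.535 -2.462
v 3.516 3.96 -3.578
v 2.802 3.181 -2.675
v 3.757 3.62 -3.681
v 3.042 2.841 -2.778
v 4.086 3.345 -3.658
v 3.371 2.566 -2.755
v 4.453 3.177 -3.512
v 3.738 2.399 -2.609
v 4.802 3.143 -3.265
v 4.088 2.364 -2.363
v -0.966 0.141 -3.397
v -0.037 -0.154 -3.296
v 0.415 1.663 -2.141
v -0.514 1.959 -2.243
v -0.032 0.096 -3.692
v 0.419 1.914 -2.537
v -0.241 0.357 -4.021
v 0.21 2.175 -2.866
v -0.617 0.569 -4.207
v -0.165 2.386 -3.052
v -1.072 0.682 -4.208
v -0.62 2.5 -3.053
v -1.503 0.672 -4.022
v -1.051 2.489 -2.868
v -1.81 0.54 -3.694
v -1.359 2.357 -2.54
v -1.925 0.317 -3.298
v -1.473 2.134 -2.143
v -1.82 0.053 -2.924
v -1.368 1.871 -1.77
v -1.519 -0.19 -2.659
v -1.067 1.627 -1.505
v -1.091 -0.357 -2.563
v -0.64 1.46 -1.409
v -0.635 -0.411 -2.658
v -0.183 1.407 -1.504
v -0.255 -0.337 -2.922
v 0.197 1.48 -1.768
v 3.282 -0.794 -0.86
v 3.891 -0.343 -0.434
v 3.628 -1.575 1.246
v 3.018 -2.026 0.82
v 3.356 -0.101 -0.34
v 3.093 -1.332 1.34
v 2.786 -0.183 -0.49
v 2.522 -1.414 1.191
v 2.448 -0.551 -0.813
v 2.184 -1.782 0.868
v 2.5 -1.033 -1.158
v 2.236 -2.265 0.523
v 2.918 -1.403 -1.364
v 2.654 -2.635 0.317
v 3.506 -1.489 -1.334
v 3.242 -2.72 0.346
v 3.989 -1.249 -1.083
v 3.726 -2.481 0.598
v 4.142 -0.797 -0.727
v 3.878 -2.028 0.953
v 0.449 2.002 -0.882
v -0.206 2.264 -0.092
v -0.002 3.747 -1.837
v -0.658 4.01 -1.046
v 1.958 2.91 0.066
v 1.302 3.173 0.857
v 1.506 4.656 -0.888
v 0.851 4.918 -0.098
f 2 1 5
f 2 5 3
f 3 5 6
f 3 6 4
f 5 1 7
f 5 7 6
f 6 7 8
f 6 8 4
f 7 1 9
f 7 9 8
f 8 9 10
f 8 10 4
f 9 1 11
f 9 11 10
f 10 11 12
f 10 12 4
f 11 1 13
f 11 13 12
f 12 13 14
f 12 14 4
f 13 1 15
f 13 15 14
f 14 15 16
f 14 16 4
f 15 1 17
f 15 17 16
f 16 17 18
f 16 18 4
f 17 1 19
f 17 19 18
f 18 19 20
f 18 20 4
f 19 1 21
f 19 21 20
f 20 21 22
f 20 22 4
f 21 1 23
f 21 23 22
f 22 23 24
f 22 24 4
f 23 1 25
f 23 25 24
f 24 25 26
f 24 26 4
f 25 1 27
f 25 27 26
f 26 27 28
f 26 28 4
f 27 1 29
f 27 29 28
f 28 29 30
f 28 30 4
f 29 1 31
f 29 31 30
f 30 31 32
f 30 32 4
f 31 1 33
f 31 33 32
f 32 33 34
f 32 34 4
f 33 1 2
f 33 2 34
f 34 2 3
f 34 3 4
f 36 35 39
f 36 39 37
f 37 39 40
f 37 40 38
f 39 35 41
f 39 41 40
f 40 41 42
f 40 42 38
f 41 35 43
f 41 43 42
f 42 43 44
f 42 44 38
f 43 35 45
f 43 45 44
f 44 45 46
f 44 46 38
f 45 35 47
f 45 47 46
f 46 47 48
f 46 48 38
f 47 35 49
f 47 49 48
f 48 49 50
f 48 50 38
f 49 35 51
f 49 51 50
f 50 51 52
f 50 52 38
f 51 35 53
f 51 53 52
f 52 53 54
f 52 54 38
f 53 35 55
f 53 55 54
f 54 55 56
f 54 56 38
f 55 35 57
f 55 57 56
f 56 57 58
f 56 58 38
f 57 35 59
f 57 59 58
f 58 59 60
f 58 60 38
f 59 35 61
f 59 61 60
f 60 61 62
f 60 62 38
f 61 35 36
f 61 36 62
f 62 36 37
f 62 37 38
f 64 63 67
f 64 67 65
f 65 67 68
f 65 68 66
f 67 63 69
f 67 69 68
f 68 69 70
f 68 70 66
f 69 63 71
f 69 71 70
f 70 71 72
f 70 72 66
f 71 63 73
f 71 73 72
f 72 73 74
f 72 74 66
f 73 63 75
f 73 75 74
f 74 75 76
f 74 76 66
f 75 63 77
f 75 77 76
f 76 77 78
f 76 78 66
f 77 63 79
f 77 79 78
f 78 79 80
f 78 80 66
f 79 63 81
f 79 81 80
f 80 81 82
f 80 82 66
f 81 63 64
f 81 64 82
f 82 64 65
f 82 65 66
f 84 86 83
f 87 84 83
f 83 86 85
f 85 87 83
f 84 90 86
f 88 84 87
f 88 90 84
f 86 90 85
f 89 87 85
f 85 90 89
f 89 88 87
f 90 88 89



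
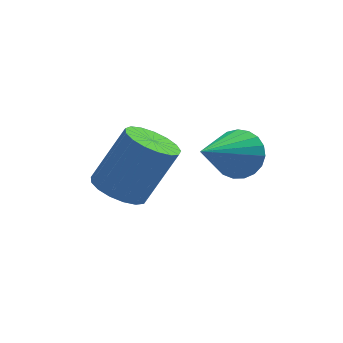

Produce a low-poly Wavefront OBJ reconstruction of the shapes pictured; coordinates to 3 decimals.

v 0.827 1.898 1.564
v 1.259 1.903 2.089
v -0.147 0.842 2.376
v 1.084 2.115 2.154
v 0.864 2.29 2.118
v 0.638 2.397 1.986
v 0.445 2.417 1.78
v 0.318 2.348 1.538
v 0.278 2.2 1.299
v 0.334 2.001 1.107
v 0.474 1.784 0.993
v 0.676 1.586 0.978
v 0.904 1.442 1.065
v 1.118 1.377 1.237
v 1.282 1.402 1.466
v 1.368 1.513 1.712
v 1.359 1.69 1.932
v -1.757 2.98 -0.145
v -1.208 2.59 -0.401
v -0.395 2.771 1.069
v -0.943 3.16 1.325
v -1.126 2.913 -0.486
v -0.312 3.094 0.984
v -1.189 3.252 -0.493
v -0.375 3.433 0.977
v -1.381 3.528 -0.421
v -0.567 3.709 1.049
v -1.66 3.679 -0.285
v -0.846 3.86 1.185
v -1.961 3.669 -0.117
v -1.147 3.85 1.353
v -2.215 3.502 0.044
v -1.401 3.683 1.514
v -2.364 3.215 0.162
v -1.55 3.395 1.632
v -2.374 2.873 0.21
v -1.561 3.054 1.68
v -2.243 2.557 0.176
v -1.429 2.737 1.646
v -2 2.337 0.069
v -1.187 2.518 1.539
v -1.702 2.264 -0.087
v -0.888 2.445 1.383
v -1.416 2.355 -0.257
v -0.602 2.536 1.213
f 2 1 4
f 2 4 3
f 4 1 5
f 4 5 3
f 5 1 6
f 5 6 3
f 6 1 7
f 6 7 3
f 7 1 8
f 7 8 3
f 8 1 9
f 8 9 3
f 9 1 10
f 9 10 3
f 10 1 11
f 10 11 3
f 11 1 12
f 11 12 3
f 12 1 13
f 12 13 3
f 13 1 14
f 13 14 3
f 14 1 15
f 14 15 3
f 15 1 16
f 15 16 3
f 16 1 17
f 16 17 3
f 17 1 2
f 17 2 3
f 19 18 22
f 19 22 20
f 20 22 23
f 20 23 21
f 22 18 24
f 22 24 23
f 23 24 25
f 23 25 21
f 24 18 26
f 24 26 25
f 25 26 27
f 25 27 21
f 26 18 28
f 26 28 27
f 27 28 29
f 27 29 21
f 28 18 30
f 28 30 29
f 29 30 31
f 29 31 21
f 30 18 32
f 30 32 31
f 31 32 33
f 31 33 21
f 32 18 34
f 32 34 33
f 33 34 35
f 33 35 21
f 34 18 36
f 34 36 35
f 35 36 37
f 35 37 21
f 36 18 38
f 36 38 37
f 37 38 39
f 37 39 21
f 38 18 40
f 38 40 39
f 39 40 41
f 39 41 21
f 40 18 42
f 40 42 41
f 41 42 43
f 41 43 21
f 42 18 44
f 42 44 43
f 43 44 45
f 43 45 21
f 44 18 19
f 44 19 45
f 45 19 20
f 45 20 21



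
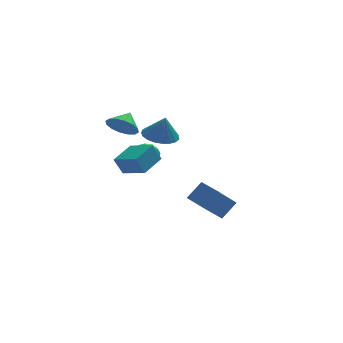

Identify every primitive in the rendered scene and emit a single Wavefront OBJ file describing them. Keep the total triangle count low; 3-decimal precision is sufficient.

v -4.465 -0.324 -0.444
v -4.935 -0.252 0.57
v -3.391 0.74 -0.021
v -3.86 0.811 0.993
v -3.5 -1.511 0.087
v -3.969 -1.44 1.101
v -2.425 -0.448 0.51
v -2.895 -0.376 1.524
v -3.004 2.901 -0.484
v -2.314 2.658 -0.806
v -3.226 1.702 -0.054
v -2.536 1.459 -0.376
v -2.531 1.95 0.254
v -2.394 2.691 -0.012
v -3.146 1.669 -0.848
v -3.009 2.41 -1.114
v -2.402 1.896 -1.031
v -2.022 2.07 -0.35
v -3.518 2.29 -0.51
v -3.138 2.464 0.171
v -2.64 2.885 -0.683
v -2.9 1.475 -0.177
v -2.898 1.764 0.193
v -2.492 1.621 0.004
v -2.687 2.904 -0.216
v -2.281 2.761 -0.405
v -2.409 2.346 0.218
v -3.259 1.599 -0.455
v -2.853 1.456 -0.644
v -3.048 2.739 -0.864
v -2.642 2.596 -1.053
v -3.131 2.014 -1.078
v -2.286 2.294 -1.005
v -2.416 1.589 -0.752
v -2.774 1.713 -1.029
v -2.694 2.148 -1.186
v -2.063 2.396 -0.604
v -2.193 1.692 -0.351
v -2.19 1.981 0.019
v -2.11 2.416 -0.137
v -2.114 1.949 -0.736
v -3.347 2.668 -0.509
v -3.477 1.964 -0.256
v -3.43 1.944 -0.723
v -3.35 2.379 -0.879
v -3.124 2.771 -0.108
v -3.254 2.066 0.145
v -2.846 2.212 0.326
v -2.766 2.647 0.169
v -3.426 2.411 -0.124
v -0.717 1.238 -3.521
v 0.161 1.6 -2.576
v 0.45 2.247 -4.991
v 1.327 2.609 -4.045
v 0.033 0.031 -3.755
v 0.91 0.393 -2.809
v 1.199 1.04 -5.224
v 2.077 1.402 -4.279
v -2.521 -0.651 2.369
v -1.866 0.131 2.378
v -2.279 -0.869 3.731
v -2.232 0.322 2.474
v -2.648 0.345 2.552
v -3.043 0.196 2.598
v -3.347 -0.1 2.604
v -3.508 -0.491 2.57
v -3.499 -0.909 2.501
v -3.32 -1.283 2.41
v -3.004 -1.547 2.311
v -2.604 -1.657 2.222
v -2.189 -1.592 2.159
v -1.832 -1.365 2.132
v -1.594 -1.014 2.146
v -1.517 -0.6 2.199
v -1.613 -0.195 2.281
v -4.109 1.975 1.907
v -3.407 2.008 1.239
v -3.531 2.745 2.553
v -3.732 2.366 1.103
v -4.159 2.619 1.183
v -4.572 2.699 1.457
v -4.861 2.585 1.852
v -4.949 2.308 2.261
v -4.811 1.941 2.575
v -4.486 1.583 2.71
v -4.059 1.331 2.63
v -3.646 1.25 2.357
v -3.357 1.364 1.962
v -3.269 1.642 1.553
f 2 4 1
f 5 2 1
f 1 4 3
f 3 5 1
f 2 8 4
f 6 2 5
f 6 8 2
f 4 8 3
f 7 5 3
f 3 8 7
f 7 6 5
f 8 6 7
f 9 46 25
f 46 20 49
f 25 49 14
f 46 49 25
f 9 25 21
f 25 14 26
f 21 26 10
f 25 26 21
f 9 21 30
f 21 10 31
f 30 31 16
f 21 31 30
f 9 30 42
f 30 16 45
f 42 45 19
f 30 45 42
f 9 42 46
f 42 19 50
f 46 50 20
f 42 50 46
f 10 26 37
f 26 14 40
f 37 40 18
f 26 40 37
f 14 49 27
f 49 20 48
f 27 48 13
f 49 48 27
f 20 50 47
f 50 19 43
f 47 43 11
f 50 43 47
f 19 45 44
f 45 16 32
f 44 32 15
f 45 32 44
f 16 31 36
f 31 10 33
f 36 33 17
f 31 33 36
f 12 38 24
f 38 18 39
f 24 39 13
f 38 39 24
f 12 24 22
f 24 13 23
f 22 23 11
f 24 23 22
f 12 22 29
f 22 11 28
f 29 28 15
f 22 28 29
f 12 29 34
f 29 15 35
f 34 35 17
f 29 35 34
f 12 34 38
f 34 17 41
f 38 41 18
f 34 41 38
f 13 39 27
f 39 18 40
f 27 40 14
f 39 40 27
f 11 23 47
f 23 13 48
f 47 48 20
f 23 48 47
f 15 28 44
f 28 11 43
f 44 43 19
f 28 43 44
f 17 35 36
f 35 15 32
f 36 32 16
f 35 32 36
f 18 41 37
f 41 17 33
f 37 33 10
f 41 33 37
f 52 54 51
f 55 52 51
f 51 54 53
f 53 55 51
f 52 58 54
f 56 52 55
f 56 58 52
f 54 58 53
f 57 55 53
f 53 58 57
f 57 56 55
f 58 56 57
f 60 59 62
f 60 62 61
f 62 59 63
f 62 63 61
f 63 59 64
f 63 64 61
f 64 59 65
f 64 65 61
f 65 59 66
f 65 66 61
f 66 59 67
f 66 67 61
f 67 59 68
f 67 68 61
f 68 59 69
f 68 69 61
f 69 59 70
f 69 70 61
f 70 59 71
f 70 71 61
f 71 59 72
f 71 72 61
f 72 59 73
f 72 73 61
f 73 59 74
f 73 74 61
f 74 59 75
f 74 75 61
f 75 59 60
f 75 60 61
f 77 76 79
f 77 79 78
f 79 76 80
f 79 80 78
f 80 76 81
f 80 81 78
f 81 76 82
f 81 82 78
f 82 76 83
f 82 83 78
f 83 76 84
f 83 84 78
f 84 76 85
f 84 85 78
f 85 76 86
f 85 86 78
f 86 76 87
f 86 87 78
f 87 76 88
f 87 88 78
f 88 76 89
f 88 89 78
f 89 76 77
f 89 77 78



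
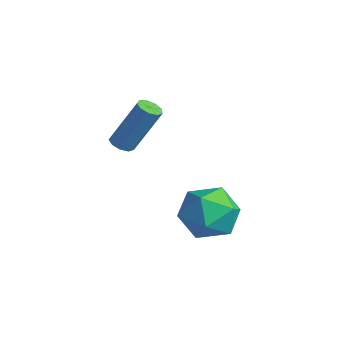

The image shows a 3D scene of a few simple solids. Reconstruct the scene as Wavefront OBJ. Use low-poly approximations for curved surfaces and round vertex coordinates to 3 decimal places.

v -3.255 -1.343 1.702
v -2.768 -1.329 1.553
v -2.217 -0.482 3.428
v -2.705 -0.497 3.578
v -2.929 -1.031 1.466
v -2.378 -0.185 3.341
v -3.242 -0.88 1.489
v -2.691 -0.034 3.365
v -3.562 -0.945 1.613
v -3.011 -0.099 3.488
v -3.738 -1.197 1.778
v -3.187 -0.351 3.653
v -3.689 -1.517 1.908
v -3.138 -0.671 3.783
v -3.436 -1.756 1.942
v -2.886 -0.909 3.817
v -3.1 -1.801 1.863
v -2.549 -0.955 3.739
v -2.836 -1.633 1.71
v -2.285 -0.786 3.585
v 0.173 0.318 0.217
v 0.88 0.284 1.197
v 1.32 -1.004 -0.657
v 2.027 -1.038 0.323
v 0.906 -1.489 0.371
v 0.197 -0.672 0.911
v 2.003 -0.048 -0.371
v 1.294 0.769 0.169
v 2.011 0.058 0.834
v 1.333 -0.833 1.292
v 0.867 0.113 -0.752
v 0.189 -0.778 -0.294
f 2 1 5
f 2 5 3
f 3 5 6
f 3 6 4
f 5 1 7
f 5 7 6
f 6 7 8
f 6 8 4
f 7 1 9
f 7 9 8
f 8 9 10
f 8 10 4
f 9 1 11
f 9 11 10
f 10 11 12
f 10 12 4
f 11 1 13
f 11 13 12
f 12 13 14
f 12 14 4
f 13 1 15
f 13 15 14
f 14 15 16
f 14 16 4
f 15 1 17
f 15 17 16
f 16 17 18
f 16 18 4
f 17 1 19
f 17 19 18
f 18 19 20
f 18 20 4
f 19 1 2
f 19 2 20
f 20 2 3
f 20 3 4
f 21 32 26
f 21 26 22
f 21 22 28
f 21 28 31
f 21 31 32
f 22 26 30
f 26 32 25
f 32 31 23
f 31 28 27
f 28 22 29
f 24 30 25
f 24 25 23
f 24 23 27
f 24 27 29
f 24 29 30
f 25 30 26
f 23 25 32
f 27 23 31
f 29 27 28
f 30 29 22



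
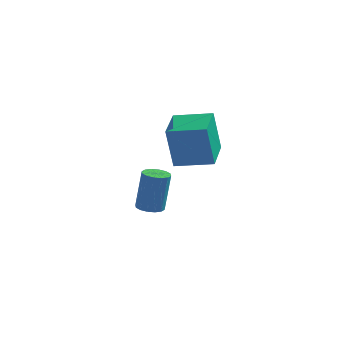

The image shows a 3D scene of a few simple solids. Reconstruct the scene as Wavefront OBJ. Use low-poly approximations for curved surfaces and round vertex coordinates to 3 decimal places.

v -3.02 3.175 -2.605
v -2.607 2.612 -2.556
v -2.387 2.962 -0.425
v -2.8 3.525 -0.475
v -2.382 2.888 -2.624
v -2.162 3.237 -0.494
v -2.328 3.24 -2.687
v -2.108 3.59 -0.557
v -2.459 3.576 -2.729
v -2.239 3.925 -0.598
v -2.741 3.804 -2.737
v -2.521 4.153 -0.607
v -3.097 3.863 -2.71
v -2.877 4.212 -0.58
v -3.433 3.738 -2.655
v -3.213 4.088 -0.524
v -3.658 3.463 -2.586
v -3.438 3.812 -0.456
v -3.712 3.11 -2.523
v -3.492 3.46 -0.393
v -3.581 2.775 -2.482
v -3.361 3.124 -0.351
v -3.299 2.547 -2.473
v -3.079 2.896 -0.343
v -2.943 2.488 -2.5
v -2.723 2.837 -0.37
v -0.82 -0.467 2.382
v -1.163 -0.549 4.523
v -1.042 1.49 2.42
v -1.385 1.408 4.562
v 0.985 -0.268 2.678
v 0.642 -0.35 4.82
v 0.763 1.689 2.717
v 0.42 1.607 4.858
f 2 1 5
f 2 5 3
f 3 5 6
f 3 6 4
f 5 1 7
f 5 7 6
f 6 7 8
f 6 8 4
f 7 1 9
f 7 9 8
f 8 9 10
f 8 10 4
f 9 1 11
f 9 11 10
f 10 11 12
f 10 12 4
f 11 1 13
f 11 13 12
f 12 13 14
f 12 14 4
f 13 1 15
f 13 15 14
f 14 15 16
f 14 16 4
f 15 1 17
f 15 17 16
f 16 17 18
f 16 18 4
f 17 1 19
f 17 19 18
f 18 19 20
f 18 20 4
f 19 1 21
f 19 21 20
f 20 21 22
f 20 22 4
f 21 1 23
f 21 23 22
f 22 23 24
f 22 24 4
f 23 1 25
f 23 25 24
f 24 25 26
f 24 26 4
f 25 1 2
f 25 2 26
f 26 2 3
f 26 3 4
f 28 30 27
f 31 28 27
f 27 30 29
f 29 31 27
f 28 34 30
f 32 28 31
f 32 34 28
f 30 34 29
f 33 31 29
f 29 34 33
f 33 32 31
f 34 32 33



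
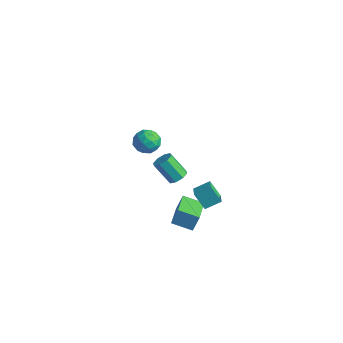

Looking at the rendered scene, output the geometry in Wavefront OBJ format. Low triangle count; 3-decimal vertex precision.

v 0.3 -1.84 -2.66
v 0.406 -1.456 -1.732
v 1.257 -1.202 -3.035
v 1.364 -0.817 -2.107
v 1.396 -3.223 -2.213
v 1.503 -2.838 -1.285
v 2.354 -2.584 -2.588
v 2.46 -2.2 -1.66
v 0.089 -2.769 3.329
v 0.439 -3.353 3.727
v -1.039 -3.347 3.473
v -0.689 -3.931 3.871
v -0.741 -3.212 4.191
v -0.044 -2.855 4.102
v -0.556 -3.845 3.098
v 0.141 -3.488 3.009
v 0.04 -4.018 3.584
v -0.074 -3.627 4.259
v -0.526 -3.073 2.941
v -0.64 -2.682 3.616
v 0.363 -3.01 3.515
v -0.963 -3.69 3.685
v -0.994 -3.267 3.872
v -0.788 -3.61 4.106
v 0.079 -2.717 3.736
v 0.285 -3.061 3.97
v -0.409 -2.978 4.242
v -0.885 -3.639 3.23
v -0.679 -3.983 3.464
v 0.188 -3.09 3.094
v 0.394 -3.433 3.328
v -0.191 -3.722 2.958
v 0.334 -3.744 3.666
v -0.329 -4.084 3.75
v -0.251 -4.034 3.296
v 0.159 -3.824 3.244
v 0.267 -3.514 4.062
v -0.396 -3.854 4.147
v -0.427 -3.432 4.335
v -0.017 -3.222 4.282
v 0.033 -3.905 3.979
v -0.204 -2.846 3.053
v -0.867 -3.186 3.138
v -0.583 -3.478 2.918
v -0.173 -3.268 2.865
v -0.271 -2.616 3.45
v -0.934 -2.956 3.534
v -0.759 -2.876 3.956
v -0.349 -2.666 3.904
v -0.633 -2.795 3.221
v 1.617 -1.853 -0.012
v 2.23 -2.384 0.274
v 2.063 -1.094 0.439
v 2.677 -1.624 0.725
v 2.223 -1.656 -0.945
v 2.837 -2.186 -0.659
v 2.67 -0.896 -0.494
v 3.283 -1.427 -0.208
v -2.915 1.301 -4.175
v -2.546 1.642 -3.796
v -3.435 1.26 -2.586
v -3.805 0.919 -2.965
v -2.909 1.9 -3.981
v -3.798 1.518 -2.771
v -3.275 1.807 -4.28
v -4.165 1.425 -3.07
v -3.431 1.418 -4.518
v -4.321 1.035 -3.307
v -3.285 0.96 -4.554
v -4.174 0.578 -3.344
v -2.922 0.702 -4.369
v -3.811 0.32 -3.159
v -2.555 0.795 -4.07
v -3.445 0.413 -2.86
v -2.399 1.185 -3.833
v -3.289 0.802 -2.622
f 2 4 1
f 5 2 1
f 1 4 3
f 3 5 1
f 2 8 4
f 6 2 5
f 6 8 2
f 4 8 3
f 7 5 3
f 3 8 7
f 7 6 5
f 8 6 7
f 9 46 25
f 46 20 49
f 25 49 14
f 46 49 25
f 9 25 21
f 25 14 26
f 21 26 10
f 25 26 21
f 9 21 30
f 21 10 31
f 30 31 16
f 21 31 30
f 9 30 42
f 30 16 45
f 42 45 19
f 30 45 42
f 9 42 46
f 42 19 50
f 46 50 20
f 42 50 46
f 10 26 37
f 26 14 40
f 37 40 18
f 26 40 37
f 14 49 27
f 49 20 48
f 27 48 13
f 49 48 27
f 20 50 47
f 50 19 43
f 47 43 11
f 50 43 47
f 19 45 44
f 45 16 32
f 44 32 15
f 45 32 44
f 16 31 36
f 31 10 33
f 36 33 17
f 31 33 36
f 12 38 24
f 38 18 39
f 24 39 13
f 38 39 24
f 12 24 22
f 24 13 23
f 22 23 11
f 24 23 22
f 12 22 29
f 22 11 28
f 29 28 15
f 22 28 29
f 12 29 34
f 29 15 35
f 34 35 17
f 29 35 34
f 12 34 38
f 34 17 41
f 38 41 18
f 34 41 38
f 13 39 27
f 39 18 40
f 27 40 14
f 39 40 27
f 11 23 47
f 23 13 48
f 47 48 20
f 23 48 47
f 15 28 44
f 28 11 43
f 44 43 19
f 28 43 44
f 17 35 36
f 35 15 32
f 36 32 16
f 35 32 36
f 18 41 37
f 41 17 33
f 37 33 10
f 41 33 37
f 52 54 51
f 55 52 51
f 51 54 53
f 53 55 51
f 52 58 54
f 56 52 55
f 56 58 52
f 54 58 53
f 57 55 53
f 53 58 57
f 57 56 55
f 58 56 57
f 60 59 63
f 60 63 61
f 61 63 64
f 61 64 62
f 63 59 65
f 63 65 64
f 64 65 66
f 64 66 62
f 65 59 67
f 65 67 66
f 66 67 68
f 66 68 62
f 67 59 69
f 67 69 68
f 68 69 70
f 68 70 62
f 69 59 71
f 69 71 70
f 70 71 72
f 70 72 62
f 71 59 73
f 71 73 72
f 72 73 74
f 72 74 62
f 73 59 75
f 73 75 74
f 74 75 76
f 74 76 62
f 75 59 60
f 75 60 76
f 76 60 61
f 76 61 62

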